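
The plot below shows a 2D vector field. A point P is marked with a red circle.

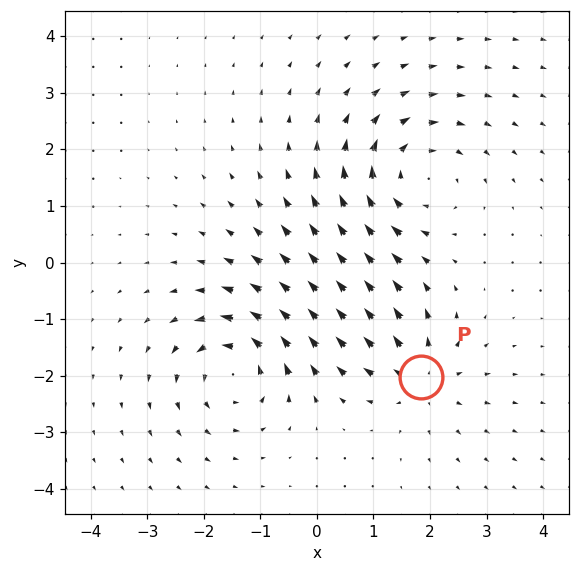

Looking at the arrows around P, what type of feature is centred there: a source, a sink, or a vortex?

At P (1.8, -2.0) the arrows spread outward. Divergence about +4, curl ≈0 — positive divergence with near-zero curl is a source.

source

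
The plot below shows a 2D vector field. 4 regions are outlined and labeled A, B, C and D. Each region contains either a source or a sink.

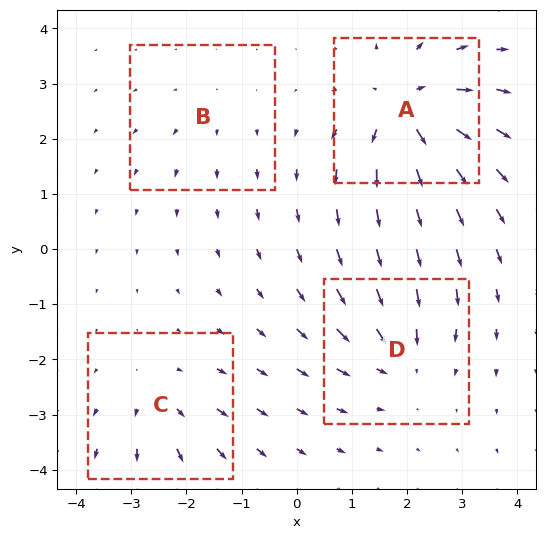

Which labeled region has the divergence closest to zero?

B

Divergence at each region's feature centre — A: about +8, B: about +2, C: about +4, D: about -5. Region B is closest to zero.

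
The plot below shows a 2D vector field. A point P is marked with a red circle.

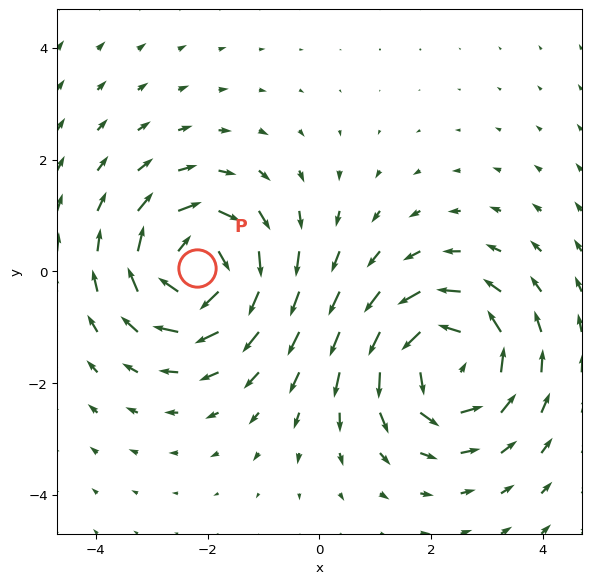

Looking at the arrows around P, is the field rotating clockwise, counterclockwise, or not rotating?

Near P at (-2.2, 0.1) the arrows circulate clockwise. The curl (z-component) there is about -3; negative curl means clockwise rotation.

clockwise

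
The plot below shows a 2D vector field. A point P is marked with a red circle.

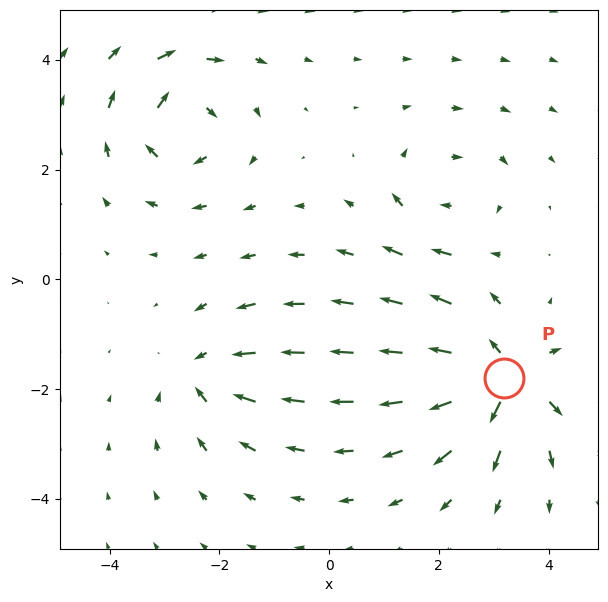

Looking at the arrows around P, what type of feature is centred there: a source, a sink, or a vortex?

source

At P (3.2, -1.8) the arrows spread outward. Divergence about +7, curl ≈0 — positive divergence with near-zero curl is a source.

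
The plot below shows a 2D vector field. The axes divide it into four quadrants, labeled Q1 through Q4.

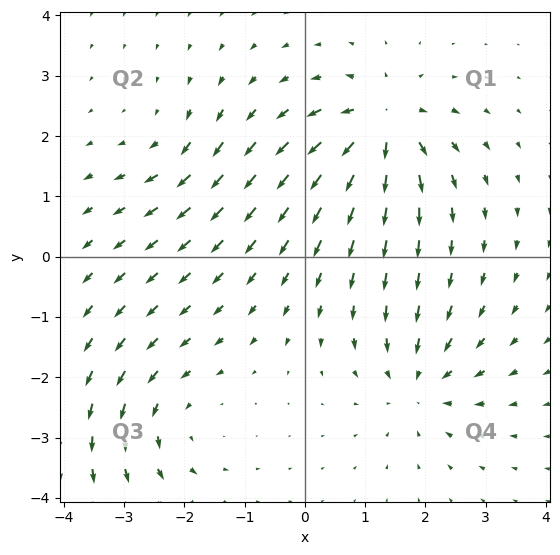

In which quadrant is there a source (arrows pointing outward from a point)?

The source sits at approximately (1.3, 2.2), which lies in quadrant Q1. The divergence there is about +7, positive as expected for a source.

Q1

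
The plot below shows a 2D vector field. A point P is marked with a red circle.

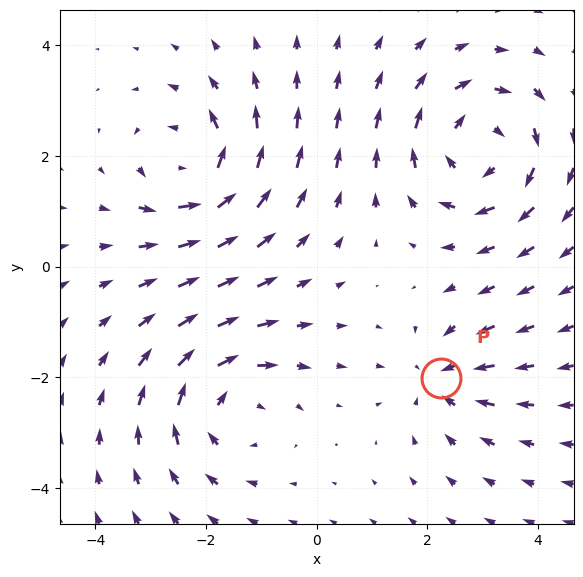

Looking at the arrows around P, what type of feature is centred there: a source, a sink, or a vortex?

At P (2.2, -2.0) the arrows converge inward. Divergence about -3, curl ≈0 — negative divergence with near-zero curl is a sink.

sink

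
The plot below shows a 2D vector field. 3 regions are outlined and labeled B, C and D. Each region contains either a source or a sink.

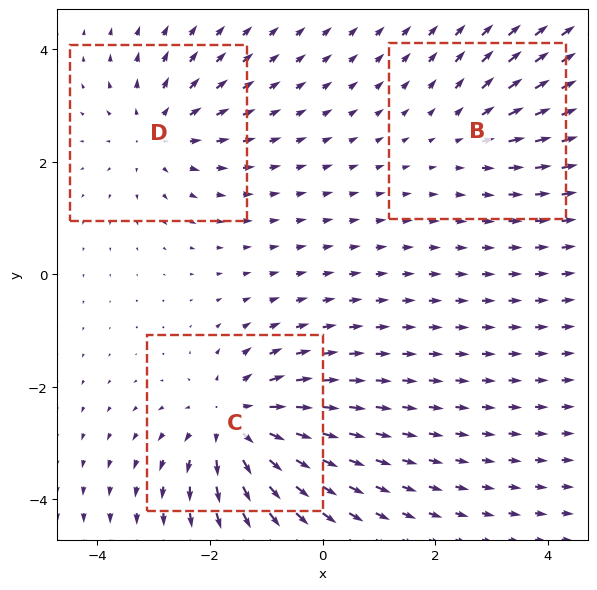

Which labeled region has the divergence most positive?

Divergence at each region's feature centre — B: about +2, C: about +5, D: about +3. Region C is most positive.

C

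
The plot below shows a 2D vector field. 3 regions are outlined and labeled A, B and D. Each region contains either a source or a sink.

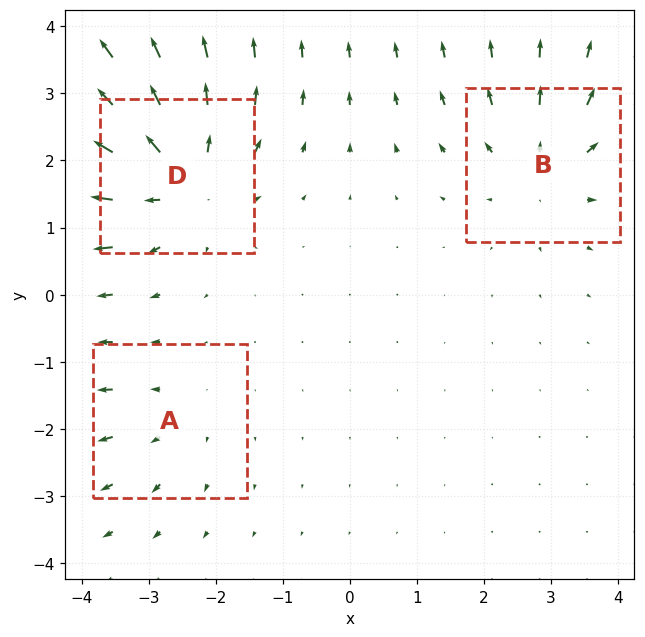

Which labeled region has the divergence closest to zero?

Divergence at each region's feature centre — A: about +2, B: about +3, D: about +5. Region A is closest to zero.

A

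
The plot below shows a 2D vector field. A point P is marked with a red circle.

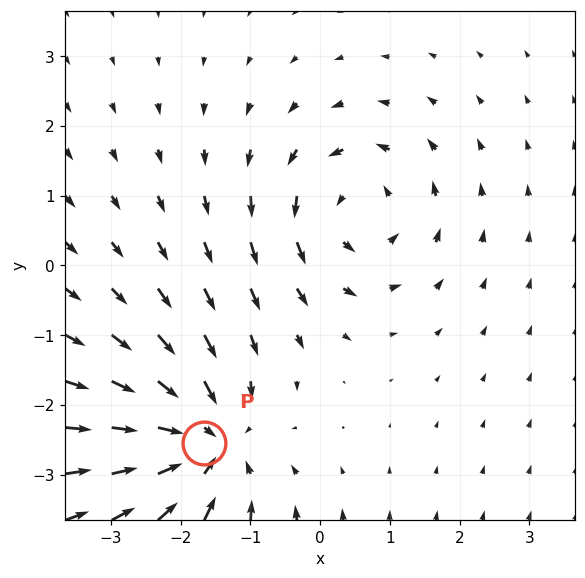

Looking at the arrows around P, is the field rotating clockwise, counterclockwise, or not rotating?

not rotating

Near P at (-1.7, -2.6) the arrows show no circulation. The curl there is ≈0.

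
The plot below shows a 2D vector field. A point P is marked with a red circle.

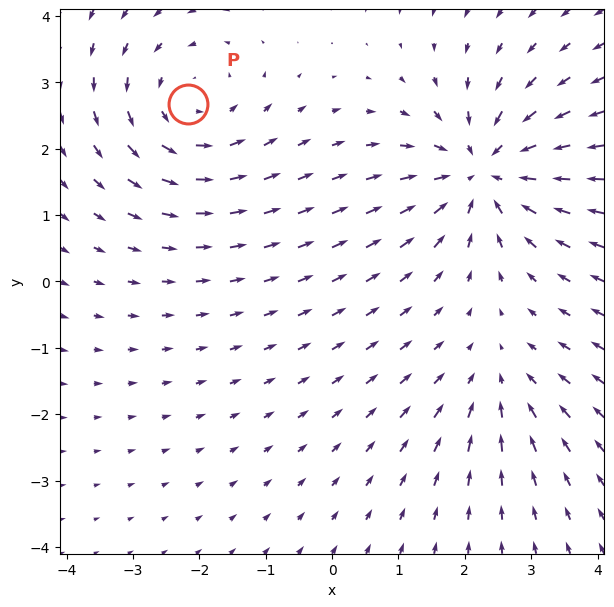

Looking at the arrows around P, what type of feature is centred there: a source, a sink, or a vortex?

vortex

At P (-2.2, 2.7) the arrows circulate counterclockwise. Divergence ≈0, curl about +3 — near-zero divergence with nonzero curl is a vortex.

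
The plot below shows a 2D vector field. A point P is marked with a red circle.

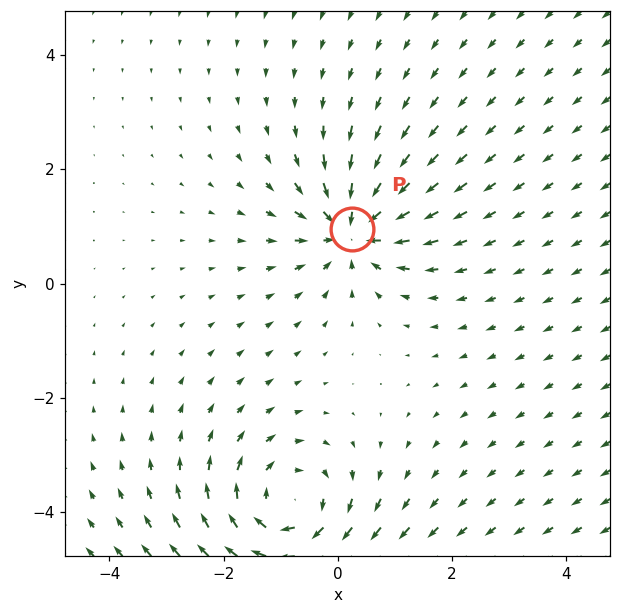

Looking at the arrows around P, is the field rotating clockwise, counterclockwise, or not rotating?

not rotating

Near P at (0.3, 0.9) the arrows show no circulation. The curl there is ≈0.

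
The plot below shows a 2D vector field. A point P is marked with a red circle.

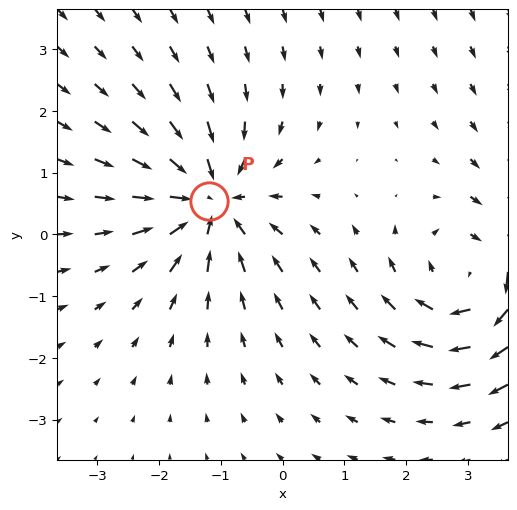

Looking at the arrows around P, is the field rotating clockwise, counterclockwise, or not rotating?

Near P at (-1.2, 0.5) the arrows show no circulation. The curl there is ≈0.

not rotating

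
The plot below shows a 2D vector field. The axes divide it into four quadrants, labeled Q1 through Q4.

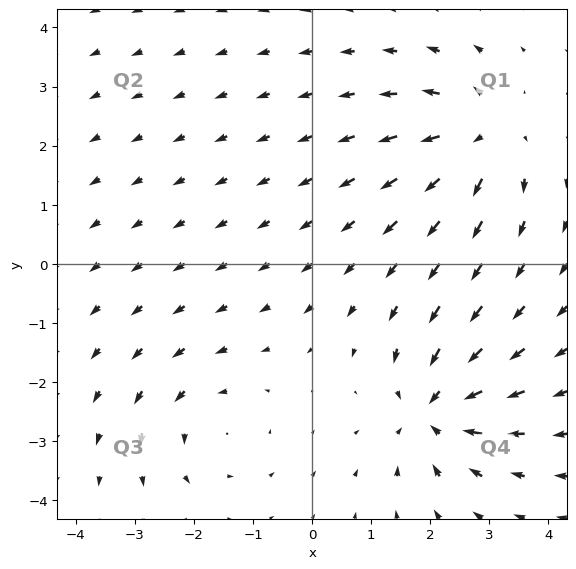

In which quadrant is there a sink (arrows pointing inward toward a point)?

The sink sits at approximately (2.1, -2.5), which lies in quadrant Q4. The divergence there is about -5, negative as expected for a sink.

Q4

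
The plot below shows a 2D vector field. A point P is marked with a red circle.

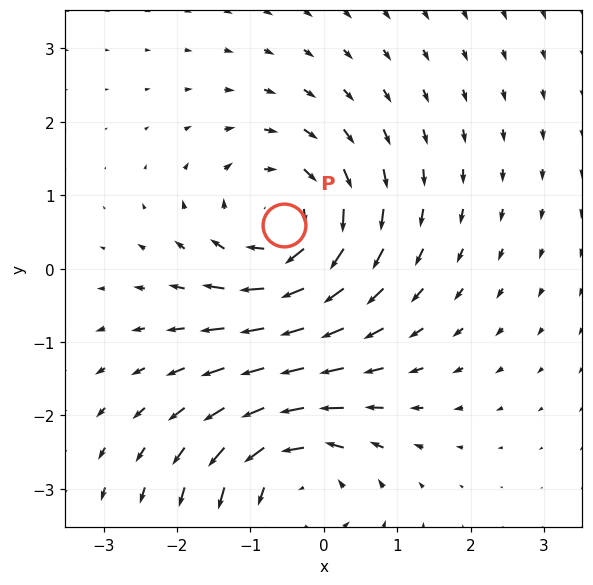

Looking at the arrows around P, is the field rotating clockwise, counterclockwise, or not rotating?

clockwise

Near P at (-0.5, 0.6) the arrows circulate clockwise. The curl (z-component) there is about -5; negative curl means clockwise rotation.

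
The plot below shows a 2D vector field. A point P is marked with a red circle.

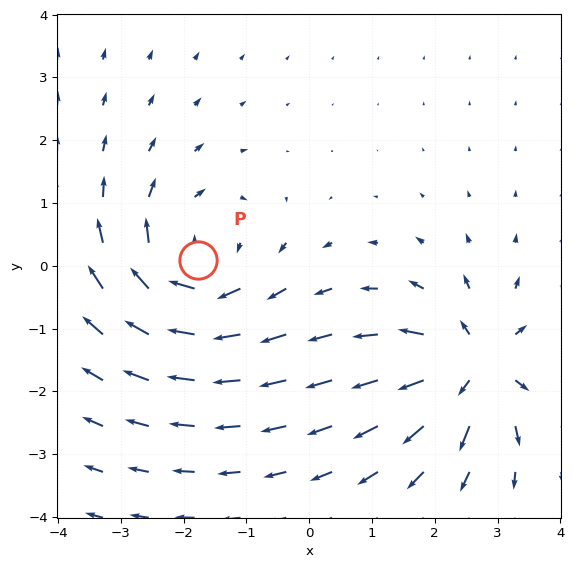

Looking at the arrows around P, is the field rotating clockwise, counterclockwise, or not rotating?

Near P at (-1.8, 0.1) the arrows circulate clockwise. The curl (z-component) there is about -4; negative curl means clockwise rotation.

clockwise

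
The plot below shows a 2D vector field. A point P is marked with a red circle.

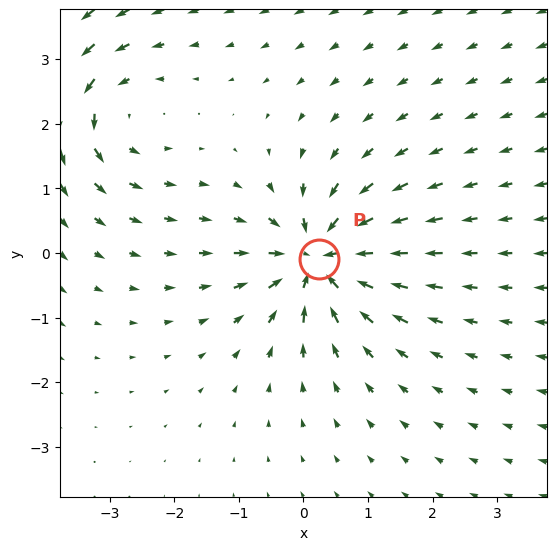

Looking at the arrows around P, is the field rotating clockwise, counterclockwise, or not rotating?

Near P at (0.2, -0.1) the arrows show no circulation. The curl there is ≈0.

not rotating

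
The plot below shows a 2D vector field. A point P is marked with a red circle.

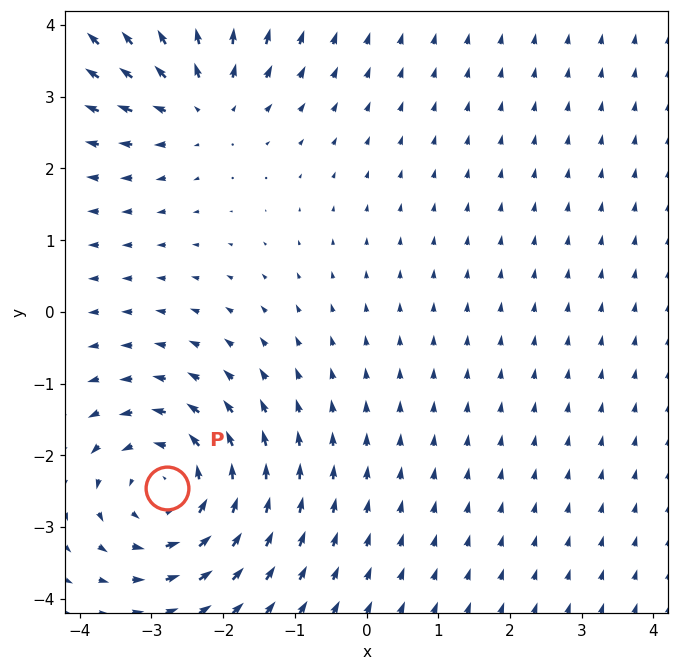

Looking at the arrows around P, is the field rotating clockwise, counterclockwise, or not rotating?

counterclockwise

Near P at (-2.8, -2.5) the arrows circulate counterclockwise. The curl (z-component) there is about +4; positive curl means counterclockwise rotation.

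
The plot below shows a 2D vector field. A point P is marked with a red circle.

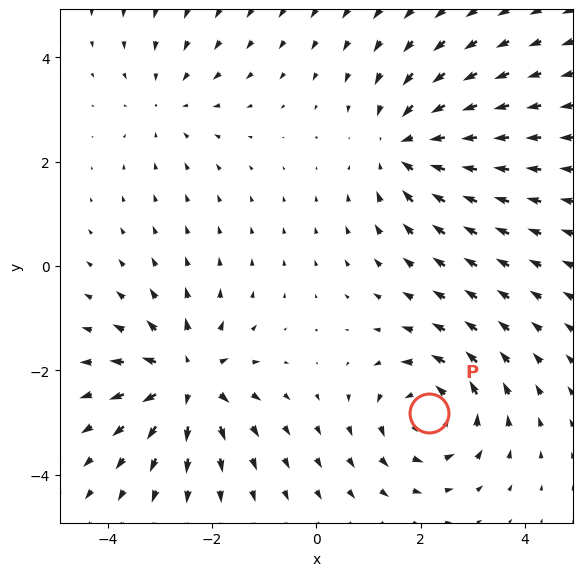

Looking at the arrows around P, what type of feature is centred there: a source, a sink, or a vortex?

At P (2.2, -2.8) the arrows circulate counterclockwise. Divergence ≈0, curl about +5 — near-zero divergence with nonzero curl is a vortex.

vortex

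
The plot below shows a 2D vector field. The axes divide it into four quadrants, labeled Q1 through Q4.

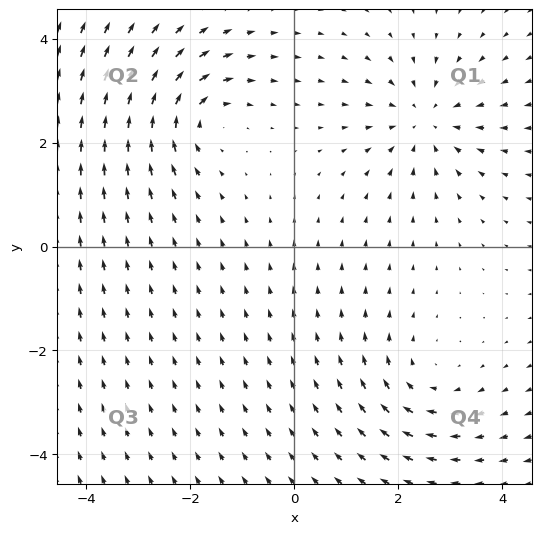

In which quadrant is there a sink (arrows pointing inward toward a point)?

Q1

The sink sits at approximately (2.5, 2.4), which lies in quadrant Q1. The divergence there is about -3, negative as expected for a sink.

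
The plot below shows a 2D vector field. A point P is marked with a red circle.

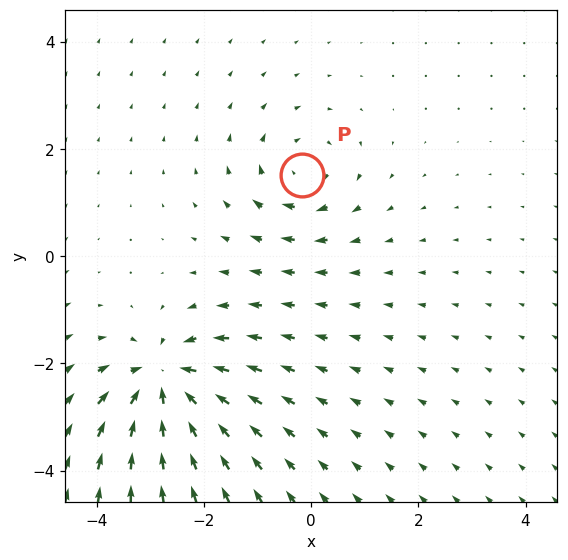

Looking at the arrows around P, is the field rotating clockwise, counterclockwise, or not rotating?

Near P at (-0.2, 1.5) the arrows circulate clockwise. The curl (z-component) there is about -4; negative curl means clockwise rotation.

clockwise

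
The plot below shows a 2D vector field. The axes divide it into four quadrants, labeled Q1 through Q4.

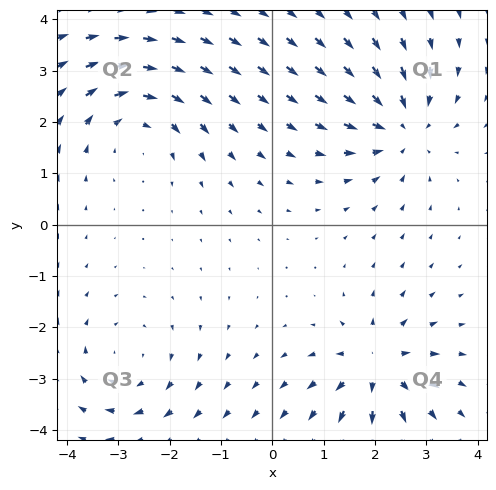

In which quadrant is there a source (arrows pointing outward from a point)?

Q4

The source sits at approximately (2.0, -2.7), which lies in quadrant Q4. The divergence there is about +5, positive as expected for a source.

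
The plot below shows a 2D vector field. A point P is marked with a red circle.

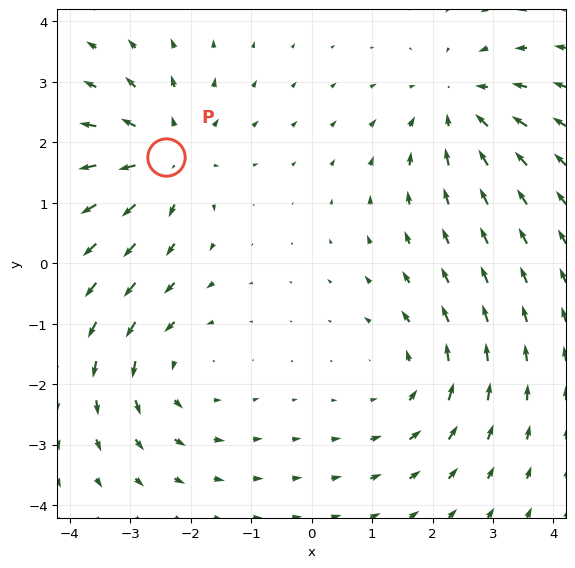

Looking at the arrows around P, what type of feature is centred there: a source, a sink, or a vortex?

At P (-2.4, 1.8) the arrows spread outward. Divergence about +5, curl ≈0 — positive divergence with near-zero curl is a source.

source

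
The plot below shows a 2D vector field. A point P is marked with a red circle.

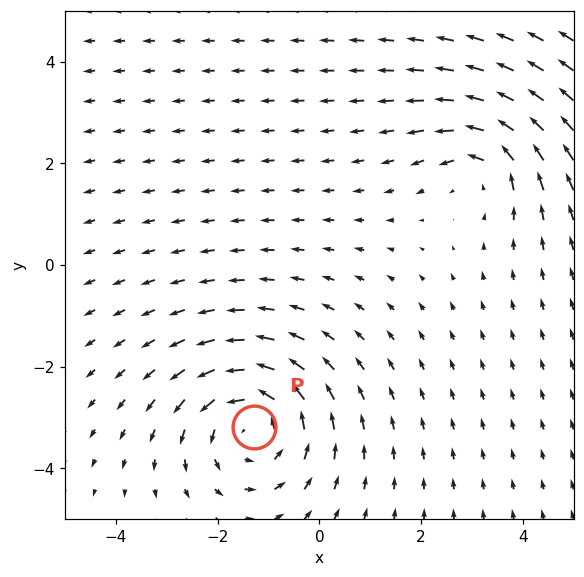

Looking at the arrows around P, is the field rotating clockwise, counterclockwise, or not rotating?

Near P at (-1.3, -3.2) the arrows circulate counterclockwise. The curl (z-component) there is about +4; positive curl means counterclockwise rotation.

counterclockwise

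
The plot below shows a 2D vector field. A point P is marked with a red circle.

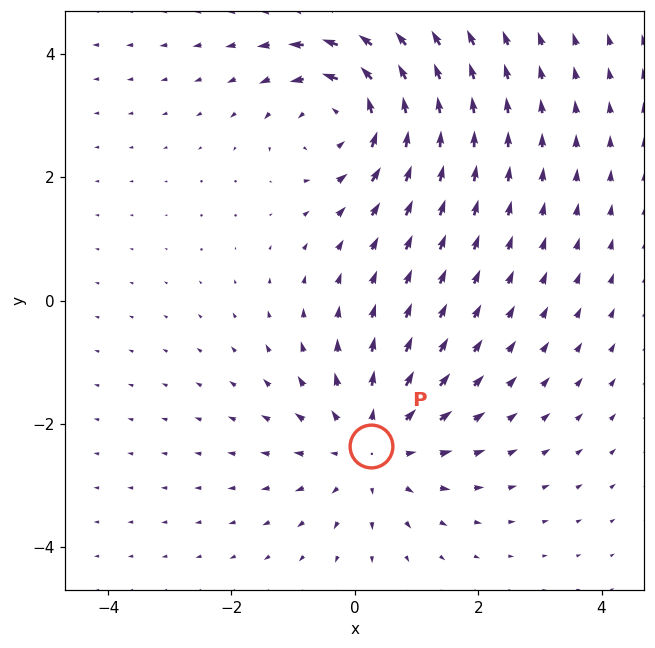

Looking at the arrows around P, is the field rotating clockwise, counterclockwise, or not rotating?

not rotating

Near P at (0.3, -2.4) the arrows show no circulation. The curl there is ≈0.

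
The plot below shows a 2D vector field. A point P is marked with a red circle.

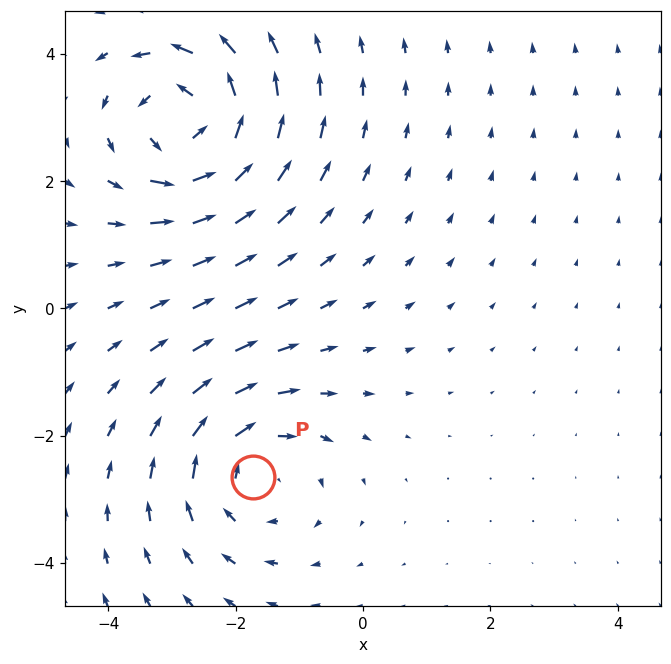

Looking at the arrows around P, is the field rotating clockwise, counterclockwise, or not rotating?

clockwise

Near P at (-1.7, -2.6) the arrows circulate clockwise. The curl (z-component) there is about -4; negative curl means clockwise rotation.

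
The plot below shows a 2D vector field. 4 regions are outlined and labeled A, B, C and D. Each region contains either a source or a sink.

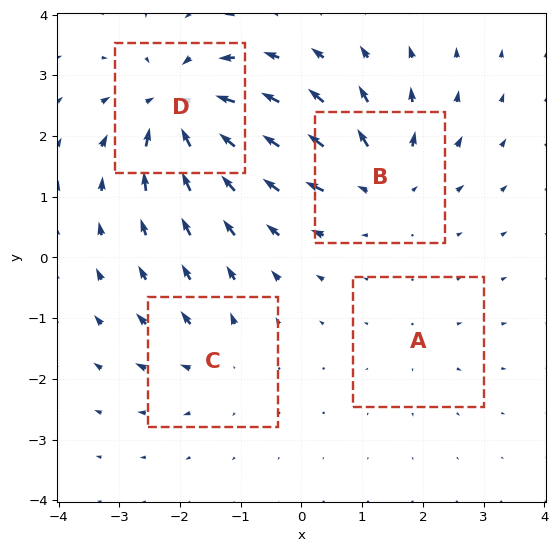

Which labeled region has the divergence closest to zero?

Divergence at each region's feature centre — A: about +2, B: about +6, C: about +4, D: about -9. Region A is closest to zero.

A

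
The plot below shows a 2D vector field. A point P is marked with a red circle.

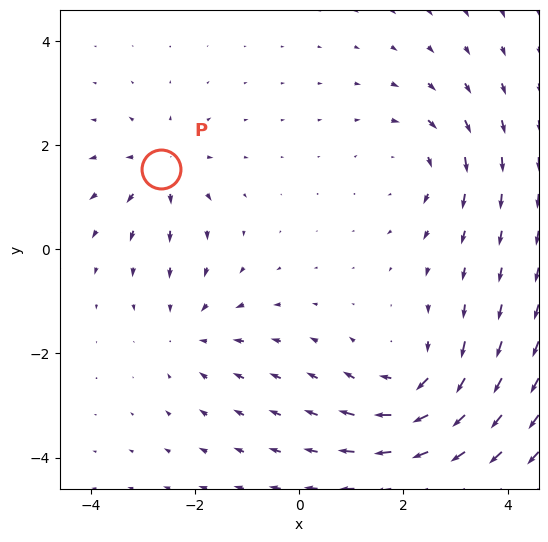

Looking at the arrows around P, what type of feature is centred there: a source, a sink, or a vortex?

At P (-2.6, 1.5) the arrows spread outward. Divergence about +4, curl ≈0 — positive divergence with near-zero curl is a source.

source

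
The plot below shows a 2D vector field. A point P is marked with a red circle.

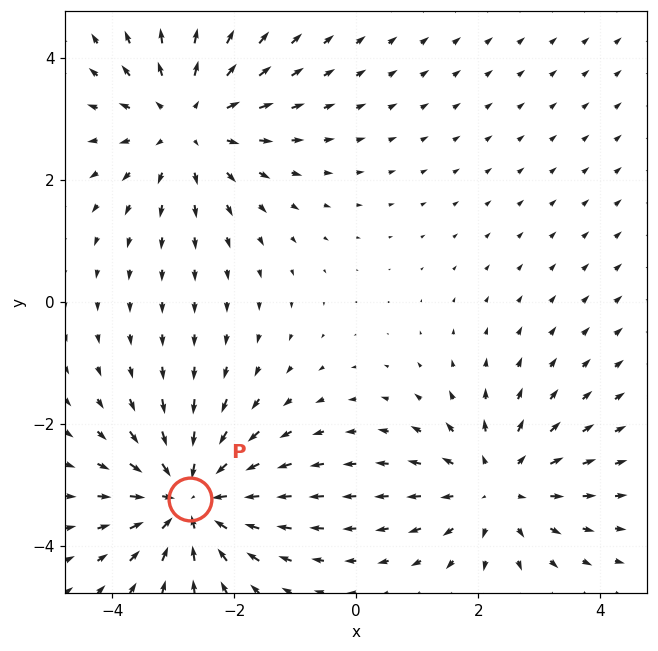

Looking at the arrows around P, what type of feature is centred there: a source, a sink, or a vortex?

At P (-2.7, -3.2) the arrows converge inward. Divergence about -5, curl ≈0 — negative divergence with near-zero curl is a sink.

sink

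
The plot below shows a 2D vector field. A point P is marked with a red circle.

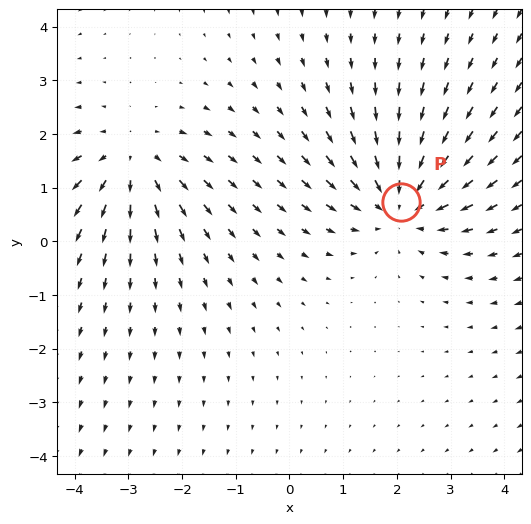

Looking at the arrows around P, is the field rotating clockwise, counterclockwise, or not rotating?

Near P at (2.1, 0.7) the arrows show no circulation. The curl there is ≈0.

not rotating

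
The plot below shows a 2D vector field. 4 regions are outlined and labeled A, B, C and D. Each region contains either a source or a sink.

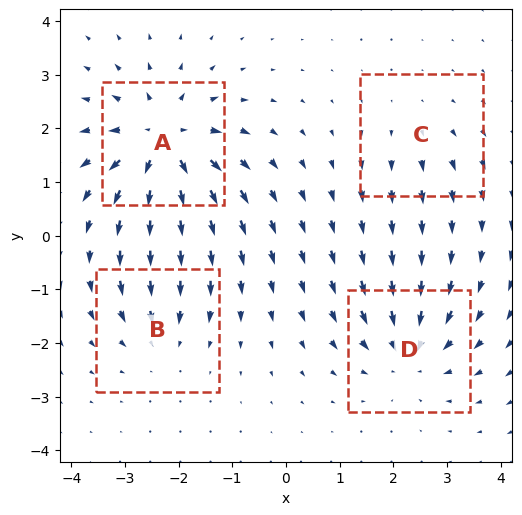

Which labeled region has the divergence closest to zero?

C

Divergence at each region's feature centre — A: about +7, B: about -3, C: about +2, D: about -5. Region C is closest to zero.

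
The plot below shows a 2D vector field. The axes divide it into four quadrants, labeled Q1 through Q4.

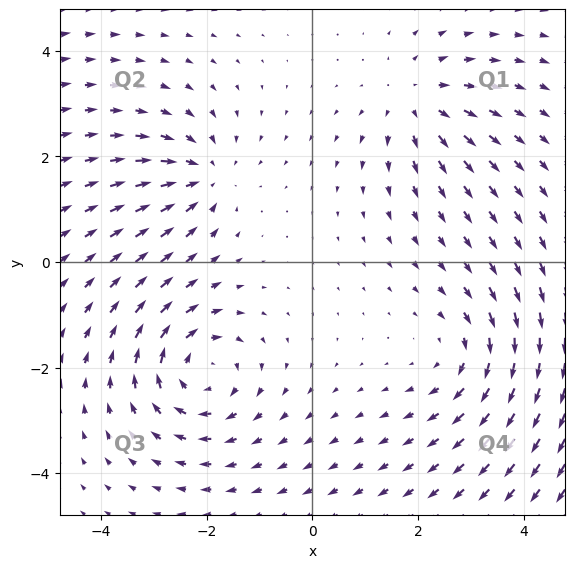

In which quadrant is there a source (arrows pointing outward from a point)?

The source sits at approximately (2.0, 3.1), which lies in quadrant Q1. The divergence there is about +3, positive as expected for a source.

Q1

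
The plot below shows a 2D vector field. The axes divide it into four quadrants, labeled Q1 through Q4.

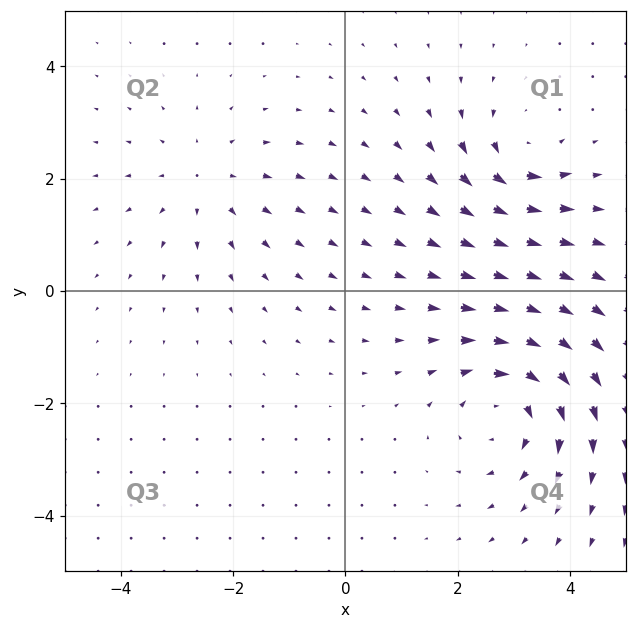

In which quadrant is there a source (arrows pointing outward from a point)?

Q2

The source sits at approximately (-2.5, 2.0), which lies in quadrant Q2. The divergence there is about +2, positive as expected for a source.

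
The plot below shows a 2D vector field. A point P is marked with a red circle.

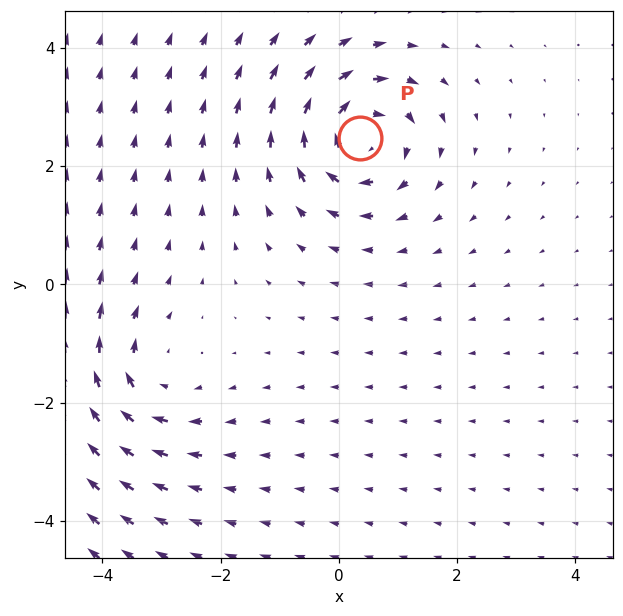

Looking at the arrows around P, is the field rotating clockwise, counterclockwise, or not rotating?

clockwise

Near P at (0.4, 2.5) the arrows circulate clockwise. The curl (z-component) there is about -6; negative curl means clockwise rotation.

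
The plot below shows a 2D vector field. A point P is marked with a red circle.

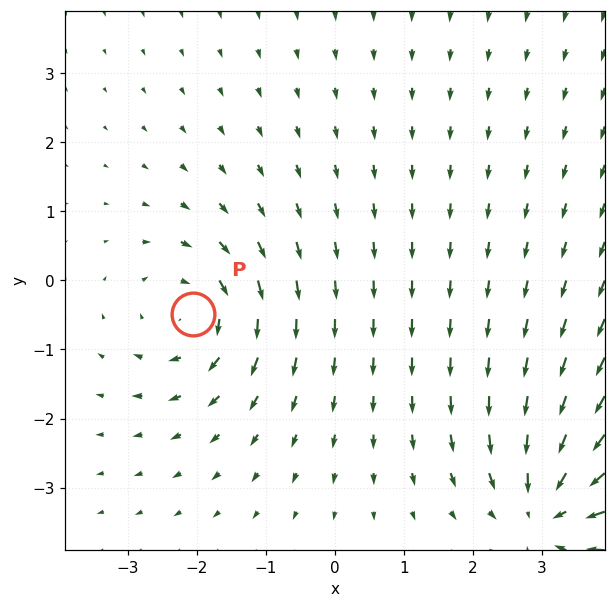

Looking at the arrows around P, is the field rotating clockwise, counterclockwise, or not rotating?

Near P at (-2.1, -0.5) the arrows circulate clockwise. The curl (z-component) there is about -4; negative curl means clockwise rotation.

clockwise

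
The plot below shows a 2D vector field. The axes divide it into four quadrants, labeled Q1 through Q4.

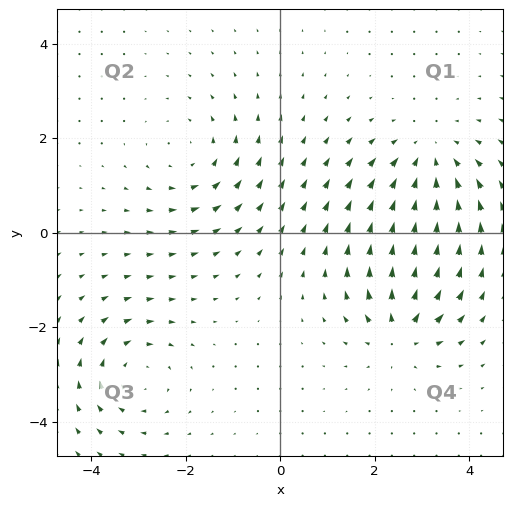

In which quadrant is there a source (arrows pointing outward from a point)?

Q4

The source sits at approximately (2.5, -2.1), which lies in quadrant Q4. The divergence there is about +5, positive as expected for a source.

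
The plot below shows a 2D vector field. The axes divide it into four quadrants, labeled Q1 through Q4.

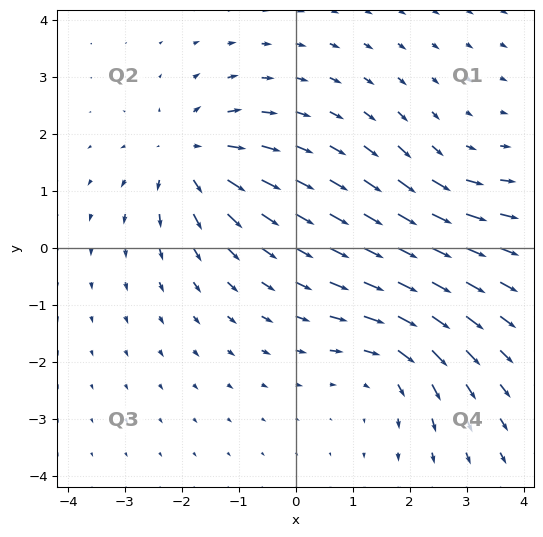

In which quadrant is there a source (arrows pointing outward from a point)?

Q2

The source sits at approximately (-1.9, 1.6), which lies in quadrant Q2. The divergence there is about +5, positive as expected for a source.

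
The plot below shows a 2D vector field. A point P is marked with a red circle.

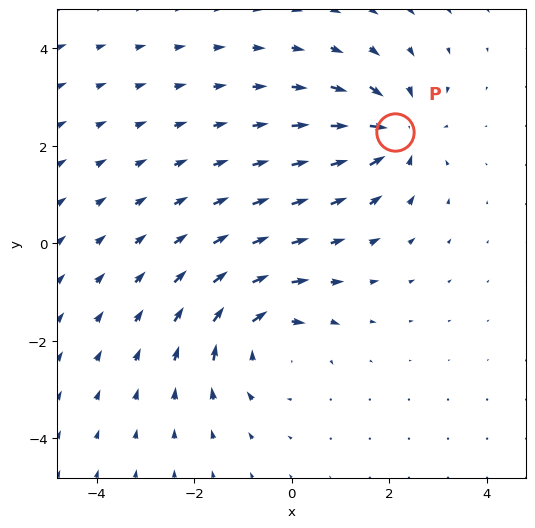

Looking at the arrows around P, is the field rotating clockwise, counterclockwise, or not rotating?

not rotating

Near P at (2.1, 2.3) the arrows show no circulation. The curl there is ≈0.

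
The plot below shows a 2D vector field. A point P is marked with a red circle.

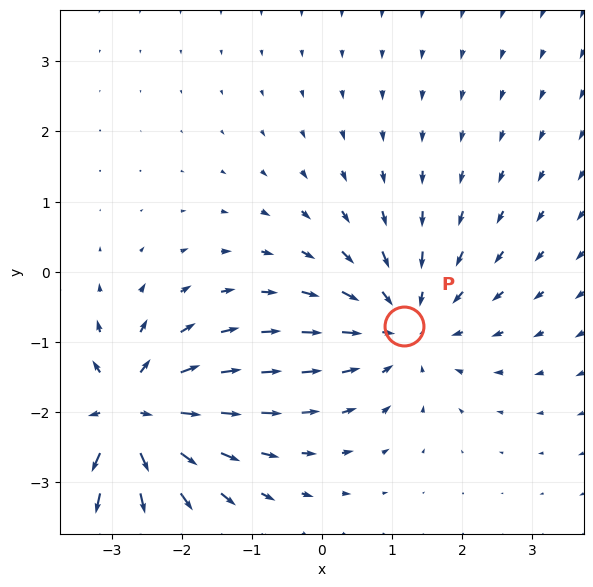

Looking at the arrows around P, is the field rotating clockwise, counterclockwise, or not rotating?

Near P at (1.2, -0.8) the arrows show no circulation. The curl there is ≈0.

not rotating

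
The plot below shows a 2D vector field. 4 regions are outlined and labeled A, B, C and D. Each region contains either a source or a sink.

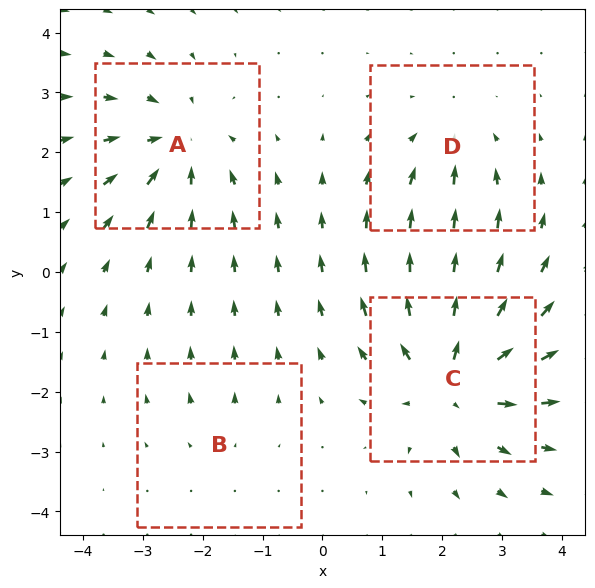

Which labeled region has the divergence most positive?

C

Divergence at each region's feature centre — A: about -5, B: about +2, C: about +7, D: about -3. Region C is most positive.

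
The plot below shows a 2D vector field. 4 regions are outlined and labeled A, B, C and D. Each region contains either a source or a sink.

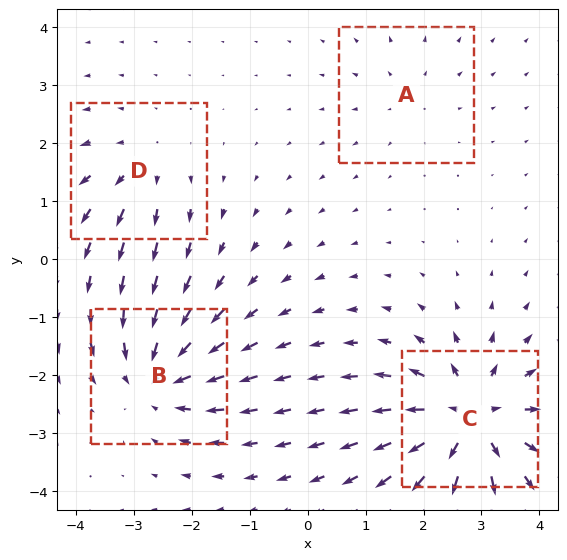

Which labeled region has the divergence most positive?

C

Divergence at each region's feature centre — A: about +2, B: about -6, C: about +8, D: about +4. Region C is most positive.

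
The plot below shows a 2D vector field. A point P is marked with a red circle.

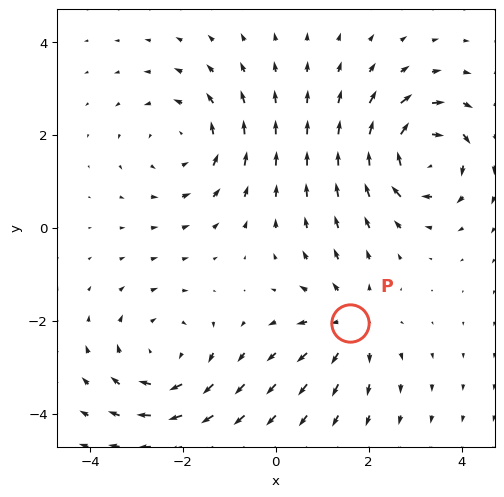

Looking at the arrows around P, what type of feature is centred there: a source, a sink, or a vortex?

At P (1.6, -2.0) the arrows spread outward. Divergence about +4, curl ≈0 — positive divergence with near-zero curl is a source.

source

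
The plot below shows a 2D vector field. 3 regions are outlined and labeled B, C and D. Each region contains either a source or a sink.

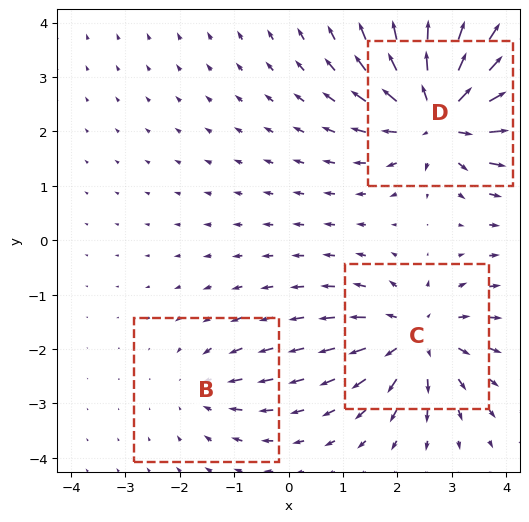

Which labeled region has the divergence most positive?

Divergence at each region's feature centre — B: about -2, C: about +4, D: about +6. Region D is most positive.

D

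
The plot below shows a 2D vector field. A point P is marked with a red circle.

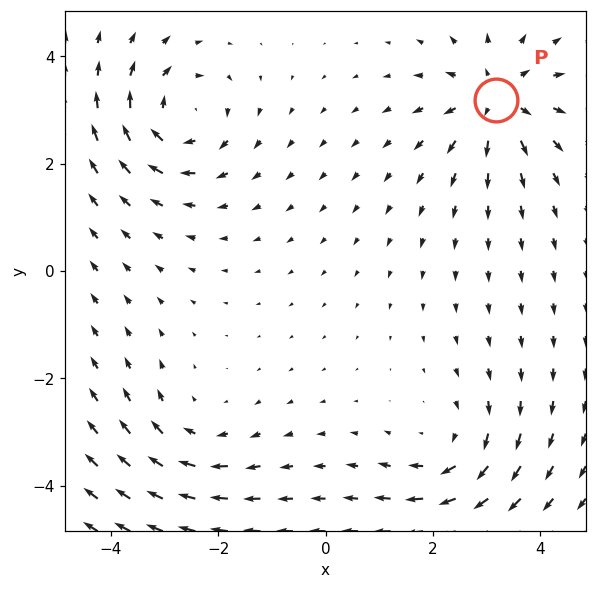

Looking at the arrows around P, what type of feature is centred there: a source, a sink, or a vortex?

At P (3.2, 3.2) the arrows spread outward. Divergence about +5, curl ≈0 — positive divergence with near-zero curl is a source.

source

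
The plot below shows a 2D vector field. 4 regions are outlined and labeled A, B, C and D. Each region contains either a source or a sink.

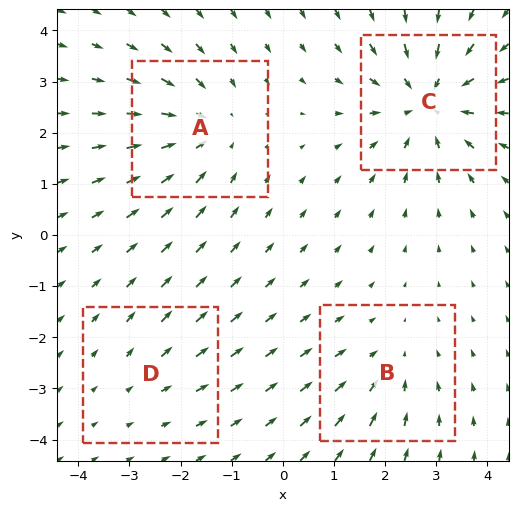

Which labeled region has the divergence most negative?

Divergence at each region's feature centre — A: about -4, B: about -3, C: about -6, D: about +2. Region C is most negative.

C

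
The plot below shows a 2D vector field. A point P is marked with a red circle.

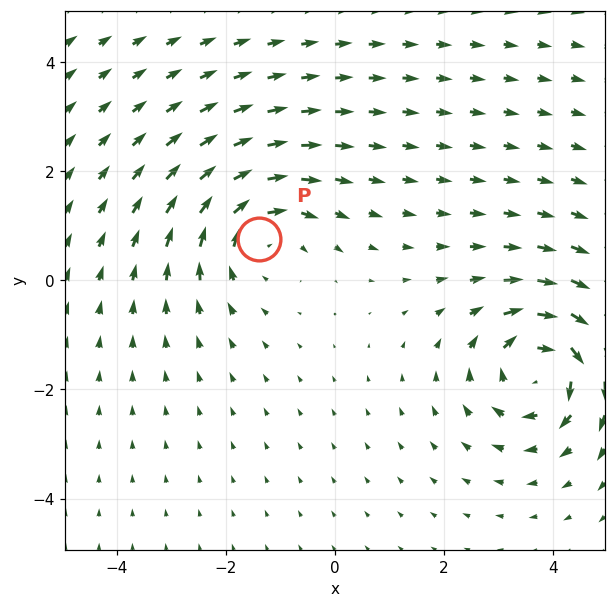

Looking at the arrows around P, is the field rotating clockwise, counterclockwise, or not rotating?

clockwise

Near P at (-1.4, 0.8) the arrows circulate clockwise. The curl (z-component) there is about -3; negative curl means clockwise rotation.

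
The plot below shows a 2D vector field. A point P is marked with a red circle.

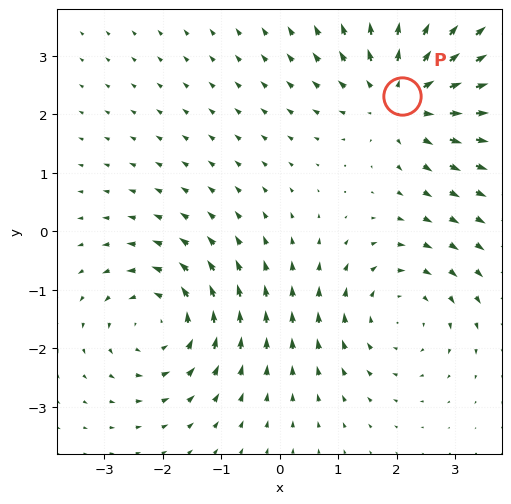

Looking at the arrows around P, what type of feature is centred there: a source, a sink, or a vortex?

source

At P (2.1, 2.3) the arrows spread outward. Divergence about +4, curl ≈0 — positive divergence with near-zero curl is a source.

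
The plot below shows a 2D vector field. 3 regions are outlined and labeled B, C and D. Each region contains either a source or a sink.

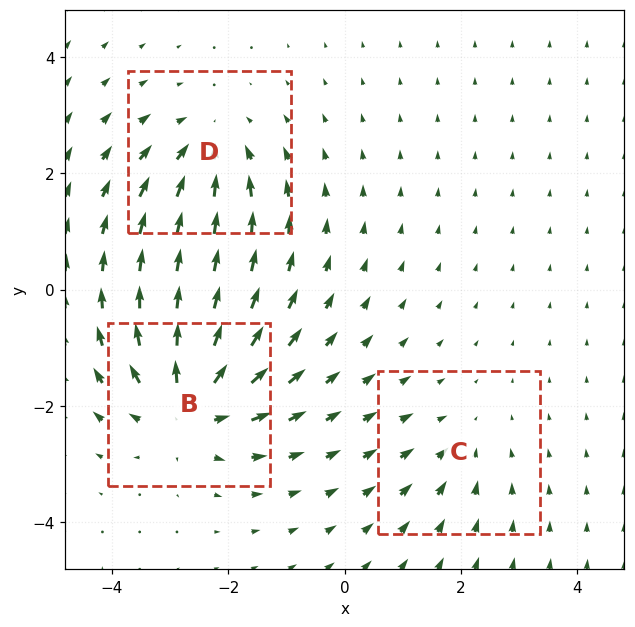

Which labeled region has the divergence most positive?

Divergence at each region's feature centre — B: about +5, C: about -2, D: about -3. Region B is most positive.

B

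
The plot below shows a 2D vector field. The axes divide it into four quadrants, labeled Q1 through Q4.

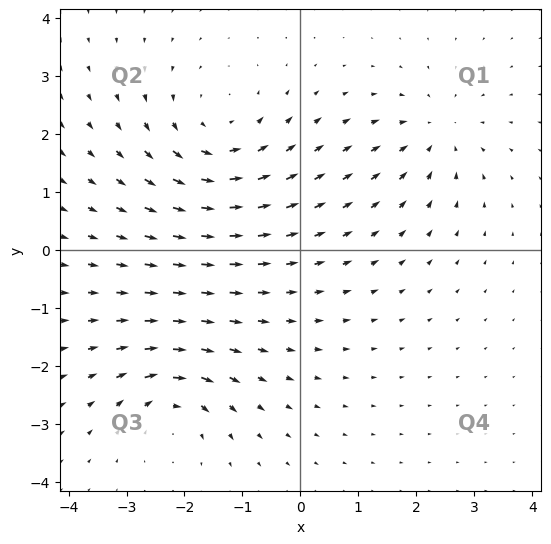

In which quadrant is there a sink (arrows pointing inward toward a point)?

The sink sits at approximately (2.3, 2.0), which lies in quadrant Q1. The divergence there is about -3, negative as expected for a sink.

Q1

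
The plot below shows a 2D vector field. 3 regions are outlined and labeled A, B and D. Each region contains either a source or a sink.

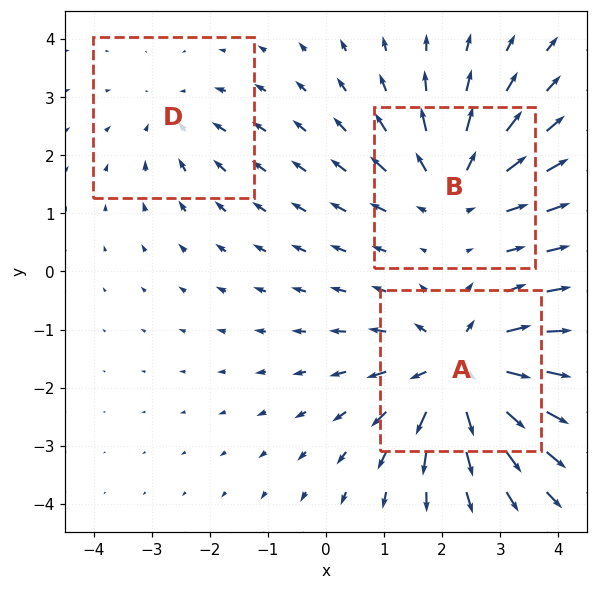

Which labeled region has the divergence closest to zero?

Divergence at each region's feature centre — A: about +5, B: about +3, D: about -2. Region D is closest to zero.

D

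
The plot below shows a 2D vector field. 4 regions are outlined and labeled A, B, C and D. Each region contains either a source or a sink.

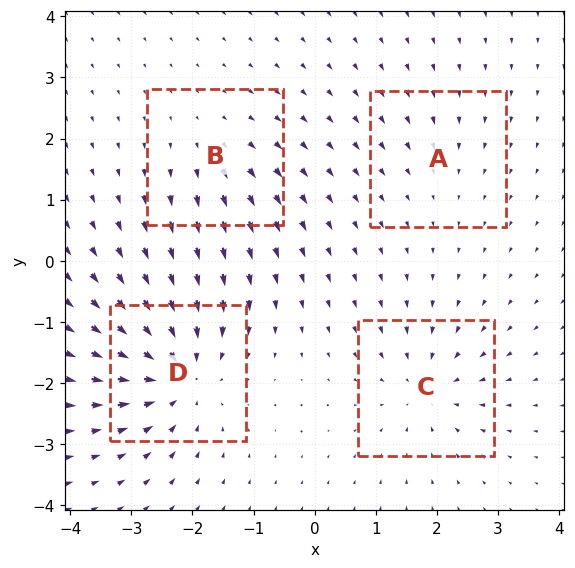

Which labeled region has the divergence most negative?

Divergence at each region's feature centre — A: about -2, B: about +4, C: about -5, D: about -8. Region D is most negative.

D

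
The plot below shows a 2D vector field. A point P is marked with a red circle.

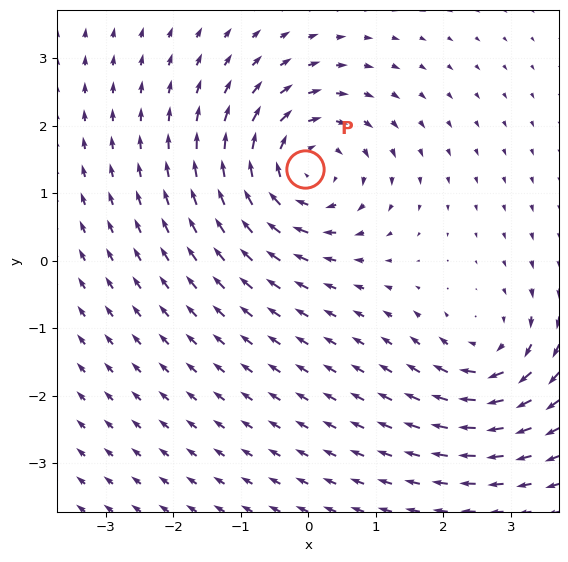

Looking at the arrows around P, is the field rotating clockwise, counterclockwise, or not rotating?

clockwise

Near P at (-0.0, 1.4) the arrows circulate clockwise. The curl (z-component) there is about -5; negative curl means clockwise rotation.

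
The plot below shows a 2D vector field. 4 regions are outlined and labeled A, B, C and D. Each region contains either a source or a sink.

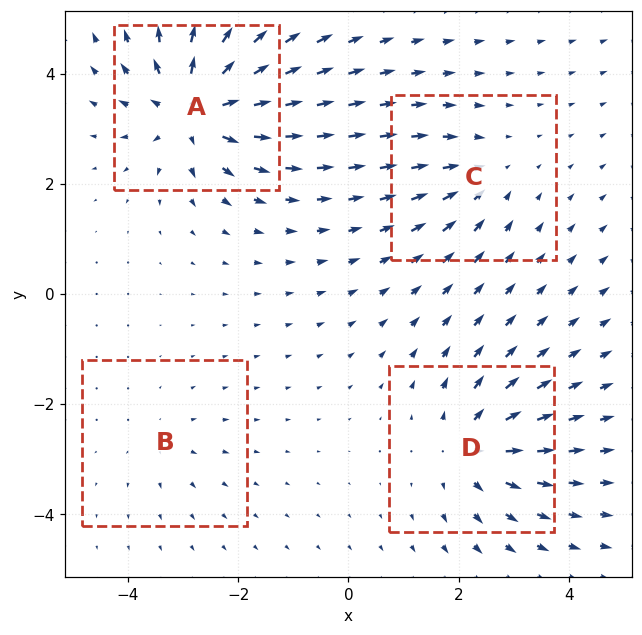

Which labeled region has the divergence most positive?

Divergence at each region's feature centre — A: about +8, B: about +2, C: about -3, D: about +5. Region A is most positive.

A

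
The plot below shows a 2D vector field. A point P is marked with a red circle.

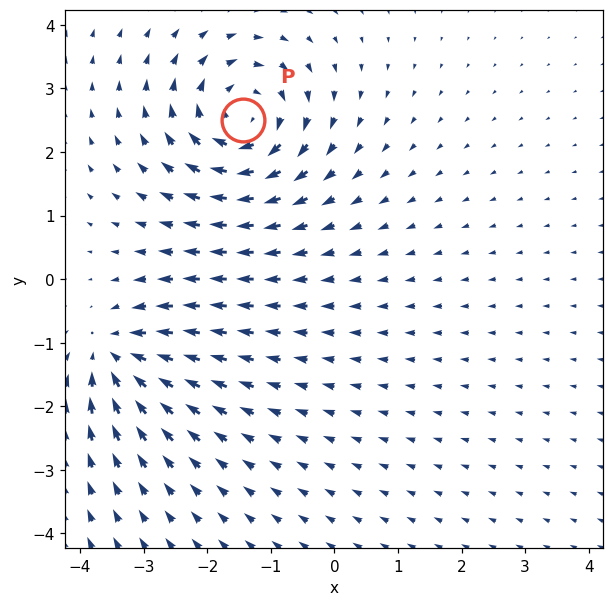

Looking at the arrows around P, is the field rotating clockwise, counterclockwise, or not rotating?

Near P at (-1.4, 2.5) the arrows circulate clockwise. The curl (z-component) there is about -5; negative curl means clockwise rotation.

clockwise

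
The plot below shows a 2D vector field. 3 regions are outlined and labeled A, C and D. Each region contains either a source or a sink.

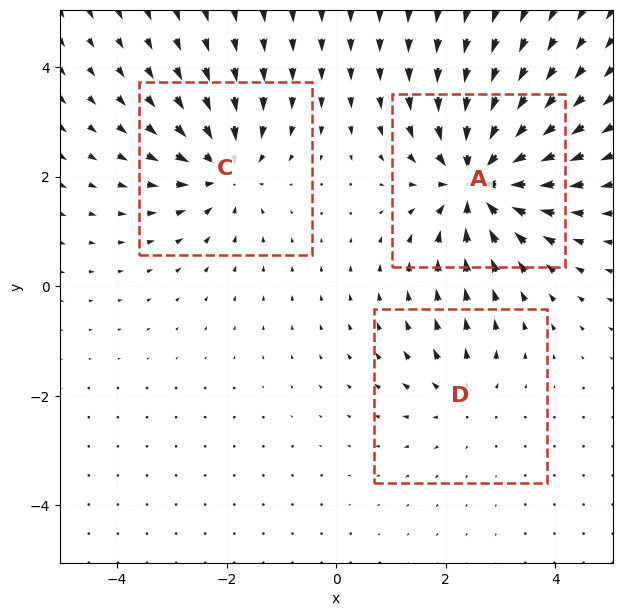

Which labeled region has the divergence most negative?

A

Divergence at each region's feature centre — A: about -5, C: about -4, D: about +2. Region A is most negative.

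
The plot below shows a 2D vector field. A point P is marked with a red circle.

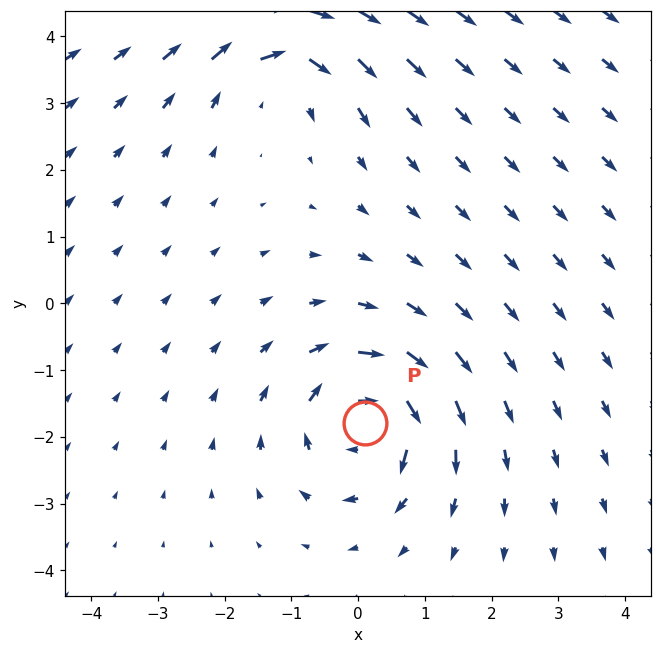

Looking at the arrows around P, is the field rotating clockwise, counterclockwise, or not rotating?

clockwise

Near P at (0.1, -1.8) the arrows circulate clockwise. The curl (z-component) there is about -5; negative curl means clockwise rotation.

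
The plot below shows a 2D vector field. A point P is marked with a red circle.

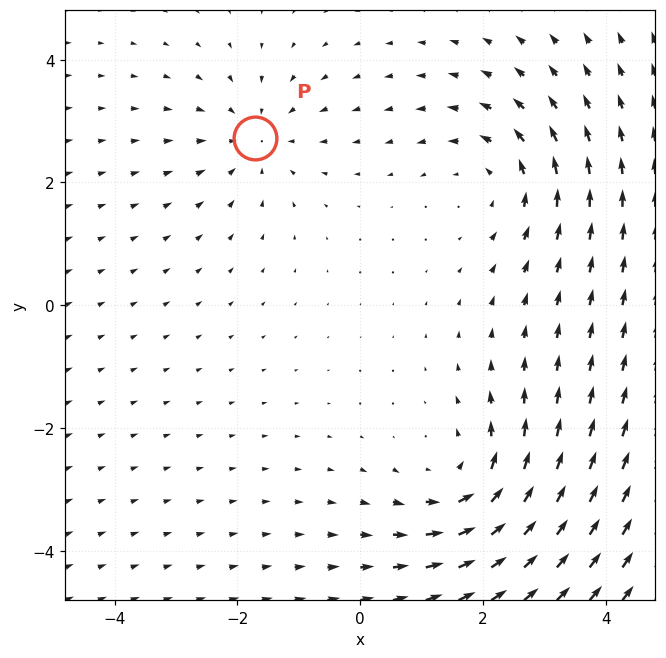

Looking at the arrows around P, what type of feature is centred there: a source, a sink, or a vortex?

At P (-1.7, 2.7) the arrows converge inward. Divergence about -2, curl ≈0 — negative divergence with near-zero curl is a sink.

sink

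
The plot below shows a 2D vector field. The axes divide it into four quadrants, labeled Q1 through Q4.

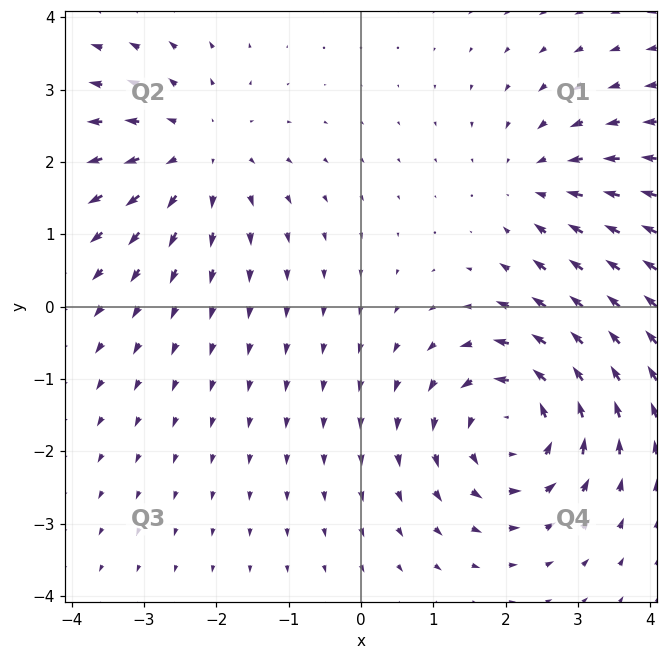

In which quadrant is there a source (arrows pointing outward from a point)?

Q2

The source sits at approximately (-2.3, 2.1), which lies in quadrant Q2. The divergence there is about +3, positive as expected for a source.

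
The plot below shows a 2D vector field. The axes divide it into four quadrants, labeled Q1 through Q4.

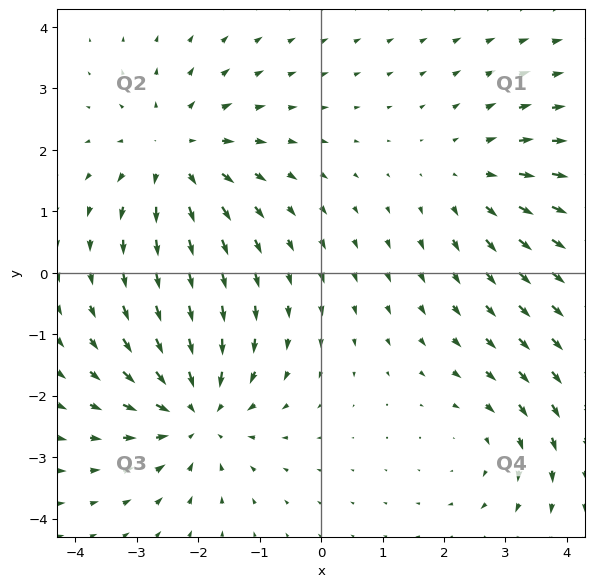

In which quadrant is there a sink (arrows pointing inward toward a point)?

The sink sits at approximately (-2.0, -2.3), which lies in quadrant Q3. The divergence there is about -4, negative as expected for a sink.

Q3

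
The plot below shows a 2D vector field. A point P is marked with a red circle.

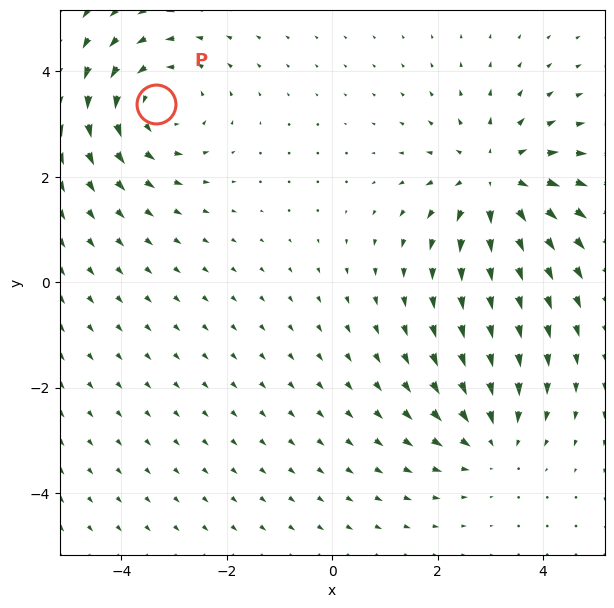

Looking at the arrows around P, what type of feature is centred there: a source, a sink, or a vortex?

vortex

At P (-3.3, 3.4) the arrows circulate counterclockwise. Divergence ≈0, curl about +3 — near-zero divergence with nonzero curl is a vortex.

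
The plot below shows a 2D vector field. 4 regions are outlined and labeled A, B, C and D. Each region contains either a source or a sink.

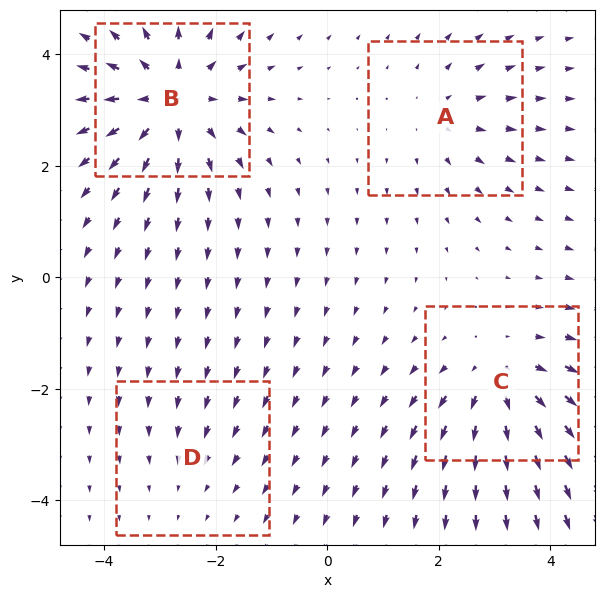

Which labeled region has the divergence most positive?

B

Divergence at each region's feature centre — A: about +3, B: about +7, C: about +5, D: about -2. Region B is most positive.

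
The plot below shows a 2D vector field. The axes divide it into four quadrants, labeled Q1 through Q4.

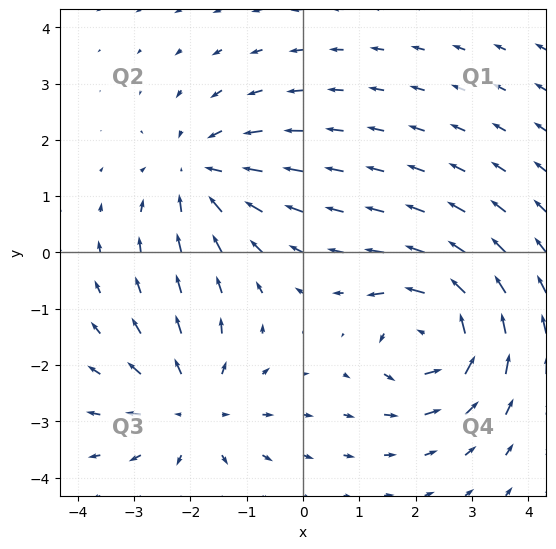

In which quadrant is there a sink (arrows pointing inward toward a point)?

Q2

The sink sits at approximately (-1.8, 1.4), which lies in quadrant Q2. The divergence there is about -4, negative as expected for a sink.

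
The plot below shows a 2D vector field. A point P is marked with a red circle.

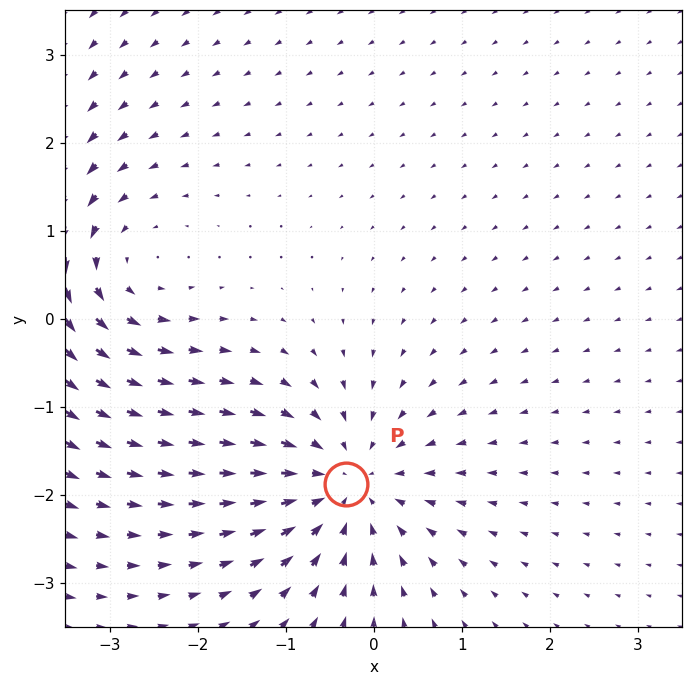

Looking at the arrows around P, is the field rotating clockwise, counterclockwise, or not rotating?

not rotating

Near P at (-0.3, -1.9) the arrows show no circulation. The curl there is ≈0.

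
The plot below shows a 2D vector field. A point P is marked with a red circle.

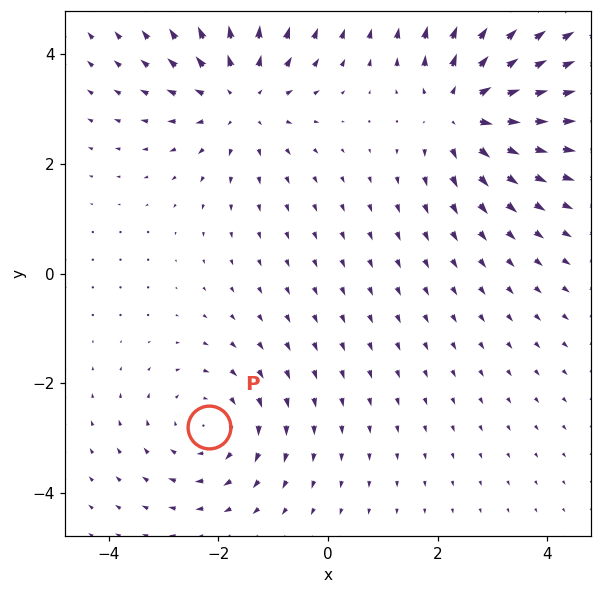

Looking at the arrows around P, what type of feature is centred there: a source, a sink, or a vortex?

At P (-2.2, -2.8) the arrows circulate clockwise. Divergence ≈0, curl about -3 — near-zero divergence with nonzero curl is a vortex.

vortex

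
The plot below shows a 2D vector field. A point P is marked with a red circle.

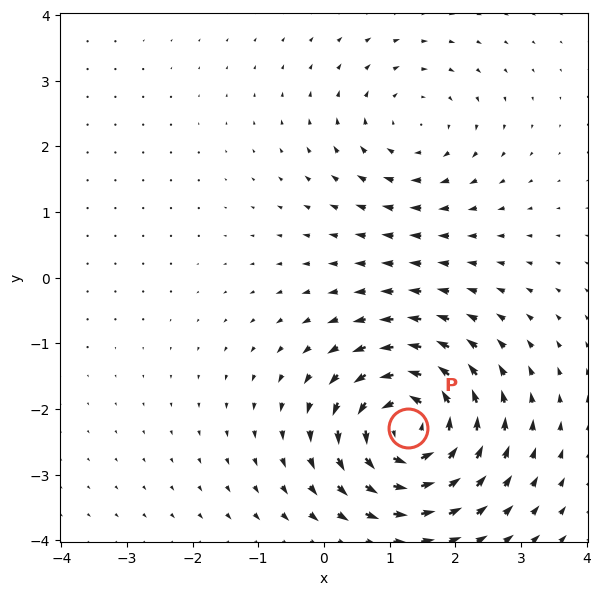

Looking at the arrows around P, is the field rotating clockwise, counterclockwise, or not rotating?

counterclockwise

Near P at (1.3, -2.3) the arrows circulate counterclockwise. The curl (z-component) there is about +7; positive curl means counterclockwise rotation.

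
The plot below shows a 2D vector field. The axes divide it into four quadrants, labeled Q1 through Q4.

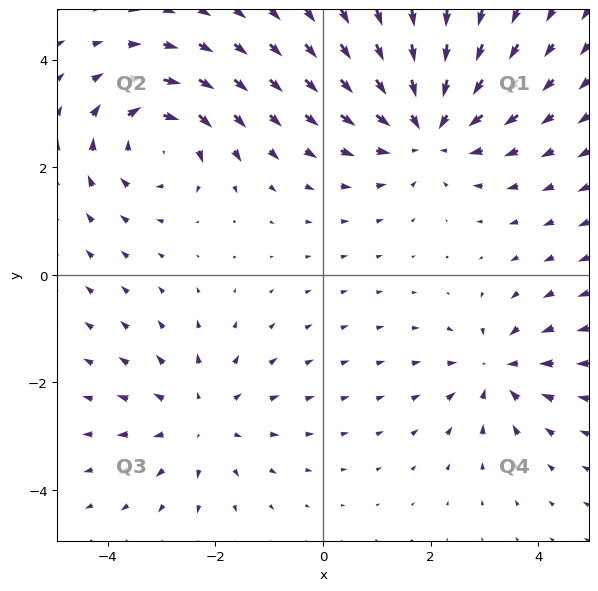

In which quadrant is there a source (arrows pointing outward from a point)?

The source sits at approximately (-2.3, -2.7), which lies in quadrant Q3. The divergence there is about +2, positive as expected for a source.

Q3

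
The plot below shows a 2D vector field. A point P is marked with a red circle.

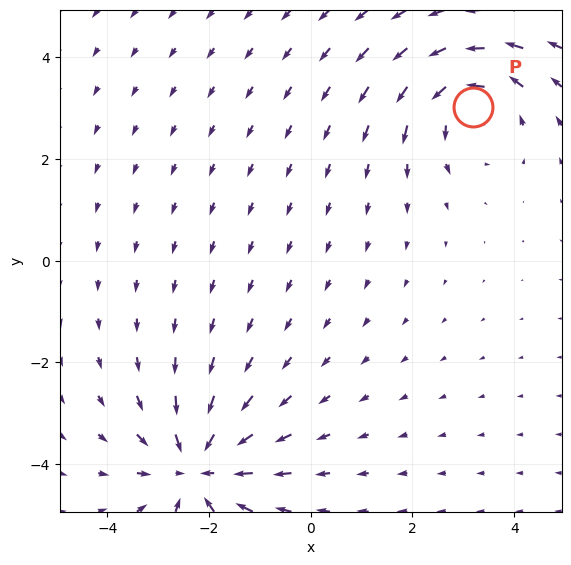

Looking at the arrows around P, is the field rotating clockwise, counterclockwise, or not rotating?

counterclockwise

Near P at (3.2, 3.0) the arrows circulate counterclockwise. The curl (z-component) there is about +4; positive curl means counterclockwise rotation.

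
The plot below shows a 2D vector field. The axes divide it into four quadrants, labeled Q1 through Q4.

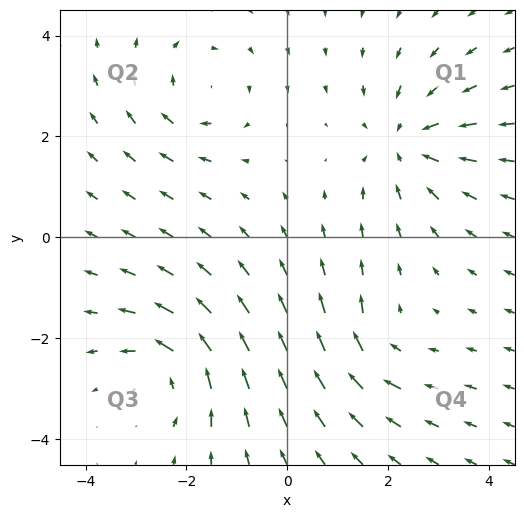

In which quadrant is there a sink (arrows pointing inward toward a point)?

The sink sits at approximately (2.4, 1.9), which lies in quadrant Q1. The divergence there is about -4, negative as expected for a sink.

Q1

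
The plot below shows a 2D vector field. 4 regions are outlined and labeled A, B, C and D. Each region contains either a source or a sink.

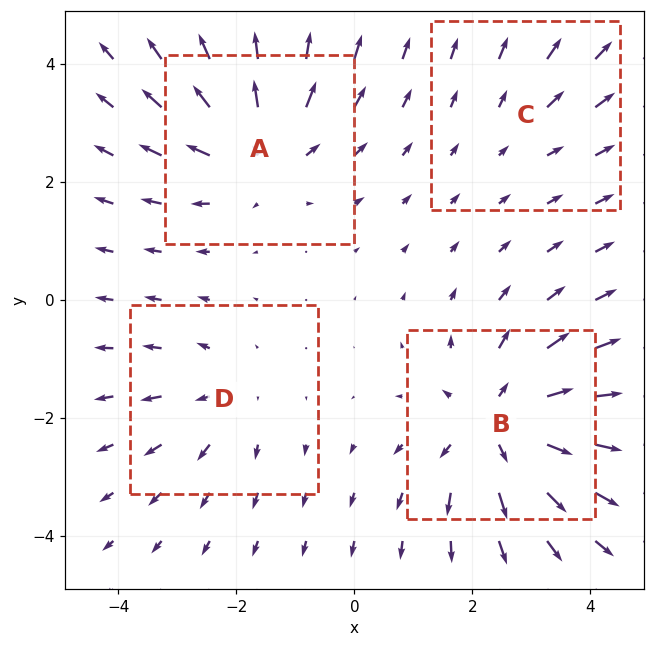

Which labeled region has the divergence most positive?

Divergence at each region's feature centre — A: about +5, B: about +6, C: about +2, D: about +3. Region B is most positive.

B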